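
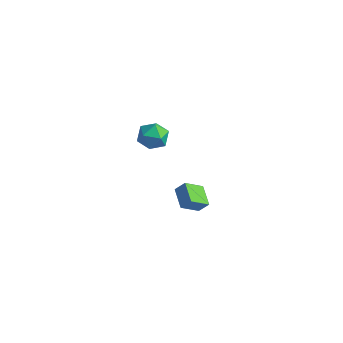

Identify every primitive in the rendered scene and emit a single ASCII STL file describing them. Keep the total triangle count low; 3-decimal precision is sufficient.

solid 
facet normal -0.724 0.640 0.256
outer loop
vertex -2.812 2.972 -2.569
vertex -2.247 3.963 -3.448
vertex -3.305 2.675 -3.221
endloop
endfacet
facet normal -0.393 -0.688 0.610
outer loop
vertex -2.313 1.797 -3.572
vertex -2.812 2.972 -2.569
vertex -3.305 2.675 -3.221
endloop
endfacet
facet normal -0.724 0.640 0.256
outer loop
vertex -3.305 2.675 -3.221
vertex -2.247 3.963 -3.448
vertex -2.74 3.666 -4.1
endloop
endfacet
facet normal -0.567 -0.341 -0.749
outer loop
vertex -2.74 3.666 -4.1
vertex -2.313 1.797 -3.572
vertex -3.305 2.675 -3.221
endloop
endfacet
facet normal 0.567 0.341 0.749
outer loop
vertex -2.812 2.972 -2.569
vertex -1.255 3.085 -3.799
vertex -2.247 3.963 -3.448
endloop
endfacet
facet normal -0.393 -0.688 0.610
outer loop
vertex -1.82 2.094 -2.92
vertex -2.812 2.972 -2.569
vertex -2.313 1.797 -3.572
endloop
endfacet
facet normal 0.567 0.341 0.749
outer loop
vertex -1.82 2.094 -2.92
vertex -1.255 3.085 -3.799
vertex -2.812 2.972 -2.569
endloop
endfacet
facet normal 0.393 0.688 -0.610
outer loop
vertex -2.247 3.963 -3.448
vertex -1.255 3.085 -3.799
vertex -2.74 3.666 -4.1
endloop
endfacet
facet normal -0.567 -0.341 -0.749
outer loop
vertex -1.748 2.788 -4.451
vertex -2.313 1.797 -3.572
vertex -2.74 3.666 -4.1
endloop
endfacet
facet normal 0.393 0.688 -0.610
outer loop
vertex -2.74 3.666 -4.1
vertex -1.255 3.085 -3.799
vertex -1.748 2.788 -4.451
endloop
endfacet
facet normal 0.724 -0.640 -0.256
outer loop
vertex -1.748 2.788 -4.451
vertex -1.82 2.094 -2.92
vertex -2.313 1.797 -3.572
endloop
endfacet
facet normal 0.724 -0.640 -0.256
outer loop
vertex -1.255 3.085 -3.799
vertex -1.82 2.094 -2.92
vertex -1.748 2.788 -4.451
endloop
endfacet
facet normal 0.145 0.737 0.660
outer loop
vertex -3.519 1.225 4.139
vertex -3.156 0.596 4.762
vertex -2.58 1.039 4.14
endloop
endfacet
facet normal 0.194 0.981 -0.010
outer loop
vertex -3.519 1.225 4.139
vertex -2.58 1.039 4.14
vertex -3.05 1.124 3.311
endloop
endfacet
facet normal -0.422 0.840 -0.342
outer loop
vertex -3.519 1.225 4.139
vertex -3.05 1.124 3.311
vertex -3.917 0.733 3.421
endloop
endfacet
facet normal -0.852 0.509 0.123
outer loop
vertex -3.519 1.225 4.139
vertex -3.917 0.733 3.421
vertex -3.982 0.407 4.318
endloop
endfacet
facet normal -0.501 0.446 0.742
outer loop
vertex -3.519 1.225 4.139
vertex -3.982 0.407 4.318
vertex -3.156 0.596 4.762
endloop
endfacet
facet normal 0.711 0.616 -0.340
outer loop
vertex -3.05 1.124 3.311
vertex -2.58 1.039 4.14
vertex -2.398 0.433 3.422
endloop
endfacet
facet normal 0.632 0.222 0.743
outer loop
vertex -2.58 1.039 4.14
vertex -3.156 0.596 4.762
vertex -2.463 0.107 4.319
endloop
endfacet
facet normal -0.414 -0.250 0.876
outer loop
vertex -3.156 0.596 4.762
vertex -3.982 0.407 4.318
vertex -3.33 -0.284 4.429
endloop
endfacet
facet normal -0.981 -0.147 -0.125
outer loop
vertex -3.982 0.407 4.318
vertex -3.917 0.733 3.421
vertex -3.8 -0.199 3.6
endloop
endfacet
facet normal -0.286 0.388 -0.876
outer loop
vertex -3.917 0.733 3.421
vertex -3.05 1.124 3.311
vertex -3.224 0.244 2.978
endloop
endfacet
facet normal 0.852 -0.509 -0.123
outer loop
vertex -2.861 -0.385 3.601
vertex -2.398 0.433 3.422
vertex -2.463 0.107 4.319
endloop
endfacet
facet normal 0.422 -0.840 0.342
outer loop
vertex -2.861 -0.385 3.601
vertex -2.463 0.107 4.319
vertex -3.33 -0.284 4.429
endloop
endfacet
facet normal -0.194 -0.981 0.010
outer loop
vertex -2.861 -0.385 3.601
vertex -3.33 -0.284 4.429
vertex -3.8 -0.199 3.6
endloop
endfacet
facet normal -0.145 -0.737 -0.660
outer loop
vertex -2.861 -0.385 3.601
vertex -3.8 -0.199 3.6
vertex -3.224 0.244 2.978
endloop
endfacet
facet normal 0.501 -0.446 -0.742
outer loop
vertex -2.861 -0.385 3.601
vertex -3.224 0.244 2.978
vertex -2.398 0.433 3.422
endloop
endfacet
facet normal 0.981 0.147 0.125
outer loop
vertex -2.463 0.107 4.319
vertex -2.398 0.433 3.422
vertex -2.58 1.039 4.14
endloop
endfacet
facet normal 0.286 -0.388 0.876
outer loop
vertex -3.33 -0.284 4.429
vertex -2.463 0.107 4.319
vertex -3.156 0.596 4.762
endloop
endfacet
facet normal -0.711 -0.616 0.340
outer loop
vertex -3.8 -0.199 3.6
vertex -3.33 -0.284 4.429
vertex -3.982 0.407 4.318
endloop
endfacet
facet normal -0.632 -0.222 -0.743
outer loop
vertex -3.224 0.244 2.978
vertex -3.8 -0.199 3.6
vertex -3.917 0.733 3.421
endloop
endfacet
facet normal 0.414 0.250 -0.876
outer loop
vertex -2.398 0.433 3.422
vertex -3.224 0.244 2.978
vertex -3.05 1.124 3.311
endloop
endfacet

endsolid


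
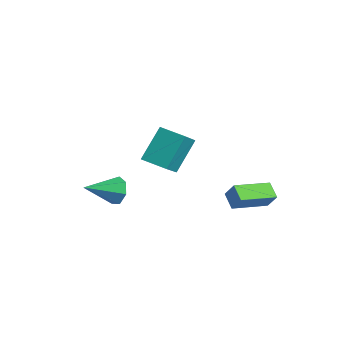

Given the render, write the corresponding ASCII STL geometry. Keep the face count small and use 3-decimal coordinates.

solid 
facet normal -0.535 -0.157 -0.830
outer loop
vertex 2.396 2.563 0.098
vertex 2.468 4.557 -0.325
vertex 3.232 2.424 -0.414
endloop
endfacet
facet normal -0.035 -0.978 0.208
outer loop
vertex 3.772 2.583 0.425
vertex 2.396 2.563 0.098
vertex 3.232 2.424 -0.414
endloop
endfacet
facet normal -0.535 -0.157 -0.830
outer loop
vertex 3.232 2.424 -0.414
vertex 2.468 4.557 -0.325
vertex 3.304 4.419 -0.837
endloop
endfacet
facet normal 0.844 -0.140 -0.517
outer loop
vertex 3.304 4.419 -0.837
vertex 3.772 2.583 0.425
vertex 3.232 2.424 -0.414
endloop
endfacet
facet normal -0.844 0.140 0.517
outer loop
vertex 2.396 2.563 0.098
vertex 3.008 4.716 0.514
vertex 2.468 4.557 -0.325
endloop
endfacet
facet normal -0.035 -0.978 0.207
outer loop
vertex 2.936 2.721 0.937
vertex 2.396 2.563 0.098
vertex 3.772 2.583 0.425
endloop
endfacet
facet normal -0.844 0.140 0.517
outer loop
vertex 2.936 2.721 0.937
vertex 3.008 4.716 0.514
vertex 2.396 2.563 0.098
endloop
endfacet
facet normal 0.034 0.978 -0.207
outer loop
vertex 2.468 4.557 -0.325
vertex 3.008 4.716 0.514
vertex 3.304 4.419 -0.837
endloop
endfacet
facet normal 0.844 -0.140 -0.517
outer loop
vertex 3.844 4.577 0.002
vertex 3.772 2.583 0.425
vertex 3.304 4.419 -0.837
endloop
endfacet
facet normal 0.036 0.978 -0.207
outer loop
vertex 3.304 4.419 -0.837
vertex 3.008 4.716 0.514
vertex 3.844 4.577 0.002
endloop
endfacet
facet normal 0.535 0.157 0.830
outer loop
vertex 3.844 4.577 0.002
vertex 2.936 2.721 0.937
vertex 3.772 2.583 0.425
endloop
endfacet
facet normal 0.535 0.157 0.830
outer loop
vertex 3.008 4.716 0.514
vertex 2.936 2.721 0.937
vertex 3.844 4.577 0.002
endloop
endfacet
facet normal -0.845 -0.500 0.192
outer loop
vertex 1.252 -1.351 3.156
vertex 0.874 -0.097 4.758
vertex 0.412 -0.317 2.148
endloop
endfacet
facet normal 0.183 -0.606 -0.774
outer loop
vertex 1.586 0.377 1.882
vertex 1.252 -1.351 3.156
vertex 0.412 -0.317 2.148
endloop
endfacet
facet normal -0.845 -0.500 0.192
outer loop
vertex 0.412 -0.317 2.148
vertex 0.874 -0.097 4.758
vertex 0.034 0.937 3.751
endloop
endfacet
facet normal -0.503 0.619 -0.603
outer loop
vertex 0.034 0.937 3.751
vertex 1.586 0.377 1.882
vertex 0.412 -0.317 2.148
endloop
endfacet
facet normal 0.503 -0.619 0.603
outer loop
vertex 1.252 -1.351 3.156
vertex 2.048 0.597 4.492
vertex 0.874 -0.097 4.758
endloop
endfacet
facet normal 0.182 -0.606 -0.774
outer loop
vertex 2.426 -0.657 2.889
vertex 1.252 -1.351 3.156
vertex 1.586 0.377 1.882
endloop
endfacet
facet normal 0.503 -0.619 0.603
outer loop
vertex 2.426 -0.657 2.889
vertex 2.048 0.597 4.492
vertex 1.252 -1.351 3.156
endloop
endfacet
facet normal -0.183 0.606 0.774
outer loop
vertex 0.874 -0.097 4.758
vertex 2.048 0.597 4.492
vertex 0.034 0.937 3.751
endloop
endfacet
facet normal -0.503 0.619 -0.603
outer loop
vertex 1.208 1.631 3.484
vertex 1.586 0.377 1.882
vertex 0.034 0.937 3.751
endloop
endfacet
facet normal -0.182 0.606 0.774
outer loop
vertex 0.034 0.937 3.751
vertex 2.048 0.597 4.492
vertex 1.208 1.631 3.484
endloop
endfacet
facet normal 0.845 0.500 -0.192
outer loop
vertex 1.208 1.631 3.484
vertex 2.426 -0.657 2.889
vertex 1.586 0.377 1.882
endloop
endfacet
facet normal 0.845 0.500 -0.192
outer loop
vertex 2.048 0.597 4.492
vertex 2.426 -0.657 2.889
vertex 1.208 1.631 3.484
endloop
endfacet
facet normal 0.092 0.922 -0.377
outer loop
vertex -2.993 0.206 -1.241
vertex -3.37 -0.067 -2.0
vertex -3.762 0.269 -1.274
endloop
endfacet
facet normal -0.043 0.002 0.999
outer loop
vertex -2.993 0.206 -1.241
vertex -3.762 0.269 -1.274
vertex -3.55 -1.873 -1.26
endloop
endfacet
facet normal 0.092 0.922 -0.377
outer loop
vertex -3.762 0.269 -1.274
vertex -3.37 -0.067 -2.0
vertex -4.236 0.079 -1.854
endloop
endfacet
facet normal -0.761 -0.071 0.645
outer loop
vertex -3.762 0.269 -1.274
vertex -4.236 0.079 -1.854
vertex -3.55 -1.873 -1.26
endloop
endfacet
facet normal 0.092 0.921 -0.378
outer loop
vertex -4.236 0.079 -1.854
vertex -3.37 -0.067 -2.0
vertex -4.058 -0.221 -2.543
endloop
endfacet
facet normal -0.931 -0.354 -0.087
outer loop
vertex -4.236 0.079 -1.854
vertex -4.058 -0.221 -2.543
vertex -3.55 -1.873 -1.26
endloop
endfacet
facet normal 0.092 0.921 -0.378
outer loop
vertex -4.058 -0.221 -2.543
vertex -3.37 -0.067 -2.0
vertex -3.363 -0.405 -2.823
endloop
endfacet
facet normal -0.428 -0.633 -0.646
outer loop
vertex -4.058 -0.221 -2.543
vertex -3.363 -0.405 -2.823
vertex -3.55 -1.873 -1.26
endloop
endfacet
facet normal 0.091 0.921 -0.378
outer loop
vertex -3.363 -0.405 -2.823
vertex -3.37 -0.067 -2.0
vertex -2.673 -0.334 -2.483
endloop
endfacet
facet normal 0.373 -0.698 -0.611
outer loop
vertex -3.363 -0.405 -2.823
vertex -2.673 -0.334 -2.483
vertex -3.55 -1.873 -1.26
endloop
endfacet
facet normal 0.091 0.922 -0.377
outer loop
vertex -2.673 -0.334 -2.483
vertex -3.37 -0.067 -2.0
vertex -2.508 -0.062 -1.779
endloop
endfacet
facet normal 0.866 -0.501 -0.009
outer loop
vertex -2.673 -0.334 -2.483
vertex -2.508 -0.062 -1.779
vertex -3.55 -1.873 -1.26
endloop
endfacet
facet normal 0.091 0.922 -0.377
outer loop
vertex -2.508 -0.062 -1.779
vertex -3.37 -0.067 -2.0
vertex -2.993 0.206 -1.241
endloop
endfacet
facet normal 0.681 -0.189 0.708
outer loop
vertex -2.508 -0.062 -1.779
vertex -2.993 0.206 -1.241
vertex -3.55 -1.873 -1.26
endloop
endfacet

endsolid


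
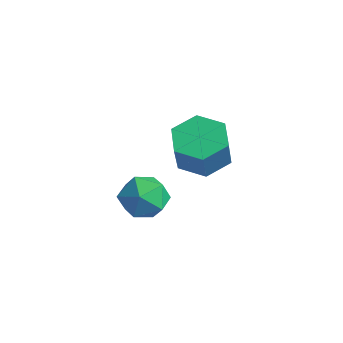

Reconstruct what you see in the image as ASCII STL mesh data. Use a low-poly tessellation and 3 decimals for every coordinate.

solid 
facet normal -0.801 0.594 -0.075
outer loop
vertex 1.053 0.378 2.597
vertex 0.612 -0.139 3.209
vertex 1.114 0.573 3.488
endloop
endfacet
facet normal -0.200 0.960 -0.196
outer loop
vertex 1.053 0.378 2.597
vertex 1.114 0.573 3.488
vertex 1.858 0.62 2.958
endloop
endfacet
facet normal 0.138 0.653 -0.745
outer loop
vertex 1.053 0.378 2.597
vertex 1.858 0.62 2.958
vertex 1.816 -0.063 2.351
endloop
endfacet
facet normal -0.254 0.098 -0.962
outer loop
vertex 1.053 0.378 2.597
vertex 1.816 -0.063 2.351
vertex 1.046 -0.532 2.506
endloop
endfacet
facet normal -0.834 0.061 -0.549
outer loop
vertex 1.053 0.378 2.597
vertex 1.046 -0.532 2.506
vertex 0.612 -0.139 3.209
endloop
endfacet
facet normal 0.215 0.899 0.381
outer loop
vertex 1.858 0.62 2.958
vertex 1.114 0.573 3.488
vertex 1.914 0.252 3.794
endloop
endfacet
facet normal -0.757 0.308 0.577
outer loop
vertex 1.114 0.573 3.488
vertex 0.612 -0.139 3.209
vertex 1.144 -0.217 3.949
endloop
endfacet
facet normal -0.810 -0.555 -0.190
outer loop
vertex 0.612 -0.139 3.209
vertex 1.046 -0.532 2.506
vertex 1.102 -0.9 3.342
endloop
endfacet
facet normal 0.129 -0.496 -0.859
outer loop
vertex 1.046 -0.532 2.506
vertex 1.816 -0.063 2.351
vertex 1.846 -0.853 2.812
endloop
endfacet
facet normal 0.763 0.403 -0.506
outer loop
vertex 1.816 -0.063 2.351
vertex 1.858 0.62 2.958
vertex 2.348 -0.141 3.091
endloop
endfacet
facet normal 0.254 -0.098 0.962
outer loop
vertex 1.907 -0.658 3.703
vertex 1.914 0.252 3.794
vertex 1.144 -0.217 3.949
endloop
endfacet
facet normal -0.138 -0.653 0.745
outer loop
vertex 1.907 -0.658 3.703
vertex 1.144 -0.217 3.949
vertex 1.102 -0.9 3.342
endloop
endfacet
facet normal 0.200 -0.960 0.196
outer loop
vertex 1.907 -0.658 3.703
vertex 1.102 -0.9 3.342
vertex 1.846 -0.853 2.812
endloop
endfacet
facet normal 0.801 -0.594 0.075
outer loop
vertex 1.907 -0.658 3.703
vertex 1.846 -0.853 2.812
vertex 2.348 -0.141 3.091
endloop
endfacet
facet normal 0.834 -0.061 0.549
outer loop
vertex 1.907 -0.658 3.703
vertex 2.348 -0.141 3.091
vertex 1.914 0.252 3.794
endloop
endfacet
facet normal -0.129 0.496 0.859
outer loop
vertex 1.144 -0.217 3.949
vertex 1.914 0.252 3.794
vertex 1.114 0.573 3.488
endloop
endfacet
facet normal -0.763 -0.403 0.506
outer loop
vertex 1.102 -0.9 3.342
vertex 1.144 -0.217 3.949
vertex 0.612 -0.139 3.209
endloop
endfacet
facet normal -0.215 -0.899 -0.381
outer loop
vertex 1.846 -0.853 2.812
vertex 1.102 -0.9 3.342
vertex 1.046 -0.532 2.506
endloop
endfacet
facet normal 0.757 -0.308 -0.577
outer loop
vertex 2.348 -0.141 3.091
vertex 1.846 -0.853 2.812
vertex 1.816 -0.063 2.351
endloop
endfacet
facet normal 0.810 0.555 0.190
outer loop
vertex 1.914 0.252 3.794
vertex 2.348 -0.141 3.091
vertex 1.858 0.62 2.958
endloop
endfacet
facet normal -0.233 0.321 -0.918
outer loop
vertex 1.12 3.836 2.488
vertex 0.212 3.428 2.576
vertex 0.366 4.373 2.867
endloop
endfacet
facet normal 0.614 0.780 0.117
outer loop
vertex 1.12 3.836 2.488
vertex 0.366 4.373 2.867
vertex 1.437 3.4 3.736
endloop
endfacet
facet normal 0.614 0.781 0.117
outer loop
vertex 1.437 3.4 3.736
vertex 0.366 4.373 2.867
vertex 0.683 3.936 4.115
endloop
endfacet
facet normal 0.233 -0.321 0.918
outer loop
vertex 1.437 3.4 3.736
vertex 0.683 3.936 4.115
vertex 0.528 2.992 3.824
endloop
endfacet
facet normal -0.233 0.321 -0.918
outer loop
vertex 0.366 4.373 2.867
vertex 0.212 3.428 2.576
vertex -0.543 3.965 2.955
endloop
endfacet
facet normal -0.346 0.855 0.387
outer loop
vertex 0.366 4.373 2.867
vertex -0.543 3.965 2.955
vertex 0.683 3.936 4.115
endloop
endfacet
facet normal -0.346 0.855 0.387
outer loop
vertex 0.683 3.936 4.115
vertex -0.543 3.965 2.955
vertex -0.226 3.528 4.203
endloop
endfacet
facet normal 0.233 -0.321 0.918
outer loop
vertex 0.683 3.936 4.115
vertex -0.226 3.528 4.203
vertex 0.528 2.992 3.824
endloop
endfacet
facet normal -0.233 0.321 -0.918
outer loop
vertex -0.543 3.965 2.955
vertex 0.212 3.428 2.576
vertex -0.697 3.02 2.664
endloop
endfacet
facet normal -0.960 0.073 0.270
outer loop
vertex -0.543 3.965 2.955
vertex -0.697 3.02 2.664
vertex -0.226 3.528 4.203
endloop
endfacet
facet normal -0.960 0.074 0.270
outer loop
vertex -0.226 3.528 4.203
vertex -0.697 3.02 2.664
vertex -0.38 2.584 3.912
endloop
endfacet
facet normal 0.233 -0.321 0.918
outer loop
vertex -0.226 3.528 4.203
vertex -0.38 2.584 3.912
vertex 0.528 2.992 3.824
endloop
endfacet
facet normal -0.233 0.321 -0.918
outer loop
vertex -0.697 3.02 2.664
vertex 0.212 3.428 2.576
vertex 0.057 2.484 2.285
endloop
endfacet
facet normal -0.614 -0.781 -0.117
outer loop
vertex -0.697 3.02 2.664
vertex 0.057 2.484 2.285
vertex -0.38 2.584 3.912
endloop
endfacet
facet normal -0.615 -0.780 -0.117
outer loop
vertex -0.38 2.584 3.912
vertex 0.057 2.484 2.285
vertex 0.374 2.047 3.533
endloop
endfacet
facet normal 0.233 -0.321 0.918
outer loop
vertex -0.38 2.584 3.912
vertex 0.374 2.047 3.533
vertex 0.528 2.992 3.824
endloop
endfacet
facet normal -0.233 0.321 -0.918
outer loop
vertex 0.057 2.484 2.285
vertex 0.212 3.428 2.576
vertex 0.966 2.892 2.197
endloop
endfacet
facet normal 0.346 -0.855 -0.387
outer loop
vertex 0.057 2.484 2.285
vertex 0.966 2.892 2.197
vertex 0.374 2.047 3.533
endloop
endfacet
facet normal 0.346 -0.855 -0.387
outer loop
vertex 0.374 2.047 3.533
vertex 0.966 2.892 2.197
vertex 1.283 2.455 3.445
endloop
endfacet
facet normal 0.233 -0.321 0.918
outer loop
vertex 0.374 2.047 3.533
vertex 1.283 2.455 3.445
vertex 0.528 2.992 3.824
endloop
endfacet
facet normal -0.233 0.321 -0.918
outer loop
vertex 0.966 2.892 2.197
vertex 0.212 3.428 2.576
vertex 1.12 3.836 2.488
endloop
endfacet
facet normal 0.960 -0.074 -0.270
outer loop
vertex 0.966 2.892 2.197
vertex 1.12 3.836 2.488
vertex 1.283 2.455 3.445
endloop
endfacet
facet normal 0.960 -0.073 -0.270
outer loop
vertex 1.283 2.455 3.445
vertex 1.12 3.836 2.488
vertex 1.437 3.4 3.736
endloop
endfacet
facet normal 0.233 -0.321 0.918
outer loop
vertex 1.283 2.455 3.445
vertex 1.437 3.4 3.736
vertex 0.528 2.992 3.824
endloop
endfacet

endsolid


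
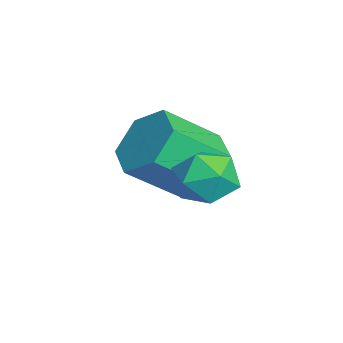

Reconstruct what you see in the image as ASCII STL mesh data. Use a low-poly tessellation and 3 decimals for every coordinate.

solid 
facet normal -0.701 0.584 0.410
outer loop
vertex -0.561 0.723 3.189
vertex -0.727 0.075 3.827
vertex -0.091 0.727 3.986
endloop
endfacet
facet normal -0.188 0.976 0.106
outer loop
vertex -0.561 0.723 3.189
vertex -0.091 0.727 3.986
vertex 0.348 0.898 3.189
endloop
endfacet
facet normal -0.154 0.798 -0.583
outer loop
vertex -0.561 0.723 3.189
vertex 0.348 0.898 3.189
vertex -0.018 0.352 2.538
endloop
endfacet
facet normal -0.645 0.295 -0.706
outer loop
vertex -0.561 0.723 3.189
vertex -0.018 0.352 2.538
vertex -0.683 -0.157 2.933
endloop
endfacet
facet normal -0.983 0.163 -0.091
outer loop
vertex -0.561 0.723 3.189
vertex -0.683 -0.157 2.933
vertex -0.727 0.075 3.827
endloop
endfacet
facet normal 0.434 0.802 0.411
outer loop
vertex 0.348 0.898 3.189
vertex -0.091 0.727 3.986
vertex 0.743 0.357 3.827
endloop
endfacet
facet normal -0.396 0.166 0.903
outer loop
vertex -0.091 0.727 3.986
vertex -0.727 0.075 3.827
vertex 0.078 -0.152 4.222
endloop
endfacet
facet normal -0.853 -0.515 0.092
outer loop
vertex -0.727 0.075 3.827
vertex -0.683 -0.157 2.933
vertex -0.288 -0.698 3.571
endloop
endfacet
facet normal -0.306 -0.301 -0.903
outer loop
vertex -0.683 -0.157 2.933
vertex -0.018 0.352 2.538
vertex 0.151 -0.527 2.774
endloop
endfacet
facet normal 0.490 0.512 -0.705
outer loop
vertex -0.018 0.352 2.538
vertex 0.348 0.898 3.189
vertex 0.787 0.125 2.933
endloop
endfacet
facet normal 0.645 -0.295 0.706
outer loop
vertex 0.621 -0.523 3.571
vertex 0.743 0.357 3.827
vertex 0.078 -0.152 4.222
endloop
endfacet
facet normal 0.154 -0.798 0.583
outer loop
vertex 0.621 -0.523 3.571
vertex 0.078 -0.152 4.222
vertex -0.288 -0.698 3.571
endloop
endfacet
facet normal 0.188 -0.976 -0.106
outer loop
vertex 0.621 -0.523 3.571
vertex -0.288 -0.698 3.571
vertex 0.151 -0.527 2.774
endloop
endfacet
facet normal 0.701 -0.584 -0.410
outer loop
vertex 0.621 -0.523 3.571
vertex 0.151 -0.527 2.774
vertex 0.787 0.125 2.933
endloop
endfacet
facet normal 0.983 -0.163 0.091
outer loop
vertex 0.621 -0.523 3.571
vertex 0.787 0.125 2.933
vertex 0.743 0.357 3.827
endloop
endfacet
facet normal 0.306 0.301 0.903
outer loop
vertex 0.078 -0.152 4.222
vertex 0.743 0.357 3.827
vertex -0.091 0.727 3.986
endloop
endfacet
facet normal -0.490 -0.512 0.705
outer loop
vertex -0.288 -0.698 3.571
vertex 0.078 -0.152 4.222
vertex -0.727 0.075 3.827
endloop
endfacet
facet normal -0.434 -0.802 -0.411
outer loop
vertex 0.151 -0.527 2.774
vertex -0.288 -0.698 3.571
vertex -0.683 -0.157 2.933
endloop
endfacet
facet normal 0.396 -0.166 -0.903
outer loop
vertex 0.787 0.125 2.933
vertex 0.151 -0.527 2.774
vertex -0.018 0.352 2.538
endloop
endfacet
facet normal 0.853 0.515 -0.092
outer loop
vertex 0.743 0.357 3.827
vertex 0.787 0.125 2.933
vertex 0.348 0.898 3.189
endloop
endfacet
facet normal -0.184 0.755 -0.630
outer loop
vertex -1.711 0.94 3.053
vertex -2.27 0.256 2.397
vertex -2.792 0.798 3.199
endloop
endfacet
facet normal 0.019 0.642 0.766
outer loop
vertex -1.711 0.94 3.053
vertex -2.792 0.798 3.199
vertex -1.351 -0.533 4.279
endloop
endfacet
facet normal 0.020 0.643 0.766
outer loop
vertex -1.351 -0.533 4.279
vertex -2.792 0.798 3.199
vertex -2.432 -0.675 4.426
endloop
endfacet
facet normal 0.185 -0.755 0.629
outer loop
vertex -1.351 -0.533 4.279
vertex -2.432 -0.675 4.426
vertex -1.91 -1.216 3.623
endloop
endfacet
facet normal -0.184 0.755 -0.630
outer loop
vertex -2.792 0.798 3.199
vertex -2.27 0.256 2.397
vertex -3.351 0.114 2.543
endloop
endfacet
facet normal -0.841 0.210 0.498
outer loop
vertex -2.792 0.798 3.199
vertex -3.351 0.114 2.543
vertex -2.432 -0.675 4.426
endloop
endfacet
facet normal -0.841 0.210 0.498
outer loop
vertex -2.432 -0.675 4.426
vertex -3.351 0.114 2.543
vertex -2.991 -1.358 3.77
endloop
endfacet
facet normal 0.185 -0.755 0.629
outer loop
vertex -2.432 -0.675 4.426
vertex -2.991 -1.358 3.77
vertex -1.91 -1.216 3.623
endloop
endfacet
facet normal -0.184 0.755 -0.629
outer loop
vertex -3.351 0.114 2.543
vertex -2.27 0.256 2.397
vertex -2.829 -0.427 1.741
endloop
endfacet
facet normal -0.860 -0.434 -0.268
outer loop
vertex -3.351 0.114 2.543
vertex -2.829 -0.427 1.741
vertex -2.991 -1.358 3.77
endloop
endfacet
facet normal -0.861 -0.433 -0.267
outer loop
vertex -2.991 -1.358 3.77
vertex -2.829 -0.427 1.741
vertex -2.469 -1.9 2.967
endloop
endfacet
facet normal 0.185 -0.755 0.630
outer loop
vertex -2.991 -1.358 3.77
vertex -2.469 -1.9 2.967
vertex -1.91 -1.216 3.623
endloop
endfacet
facet normal -0.185 0.755 -0.629
outer loop
vertex -2.829 -0.427 1.741
vertex -2.27 0.256 2.397
vertex -1.748 -0.285 1.594
endloop
endfacet
facet normal -0.020 -0.642 -0.766
outer loop
vertex -2.829 -0.427 1.741
vertex -1.748 -0.285 1.594
vertex -2.469 -1.9 2.967
endloop
endfacet
facet normal -0.019 -0.643 -0.766
outer loop
vertex -2.469 -1.9 2.967
vertex -1.748 -0.285 1.594
vertex -1.388 -1.758 2.821
endloop
endfacet
facet normal 0.184 -0.755 0.630
outer loop
vertex -2.469 -1.9 2.967
vertex -1.388 -1.758 2.821
vertex -1.91 -1.216 3.623
endloop
endfacet
facet normal -0.185 0.755 -0.629
outer loop
vertex -1.748 -0.285 1.594
vertex -2.27 0.256 2.397
vertex -1.189 0.398 2.25
endloop
endfacet
facet normal 0.841 -0.210 -0.498
outer loop
vertex -1.748 -0.285 1.594
vertex -1.189 0.398 2.25
vertex -1.388 -1.758 2.821
endloop
endfacet
facet normal 0.841 -0.210 -0.498
outer loop
vertex -1.388 -1.758 2.821
vertex -1.189 0.398 2.25
vertex -0.829 -1.074 3.477
endloop
endfacet
facet normal 0.184 -0.755 0.630
outer loop
vertex -1.388 -1.758 2.821
vertex -0.829 -1.074 3.477
vertex -1.91 -1.216 3.623
endloop
endfacet
facet normal -0.185 0.755 -0.630
outer loop
vertex -1.189 0.398 2.25
vertex -2.27 0.256 2.397
vertex -1.711 0.94 3.053
endloop
endfacet
facet normal 0.861 0.433 0.267
outer loop
vertex -1.189 0.398 2.25
vertex -1.711 0.94 3.053
vertex -0.829 -1.074 3.477
endloop
endfacet
facet normal 0.861 0.433 0.268
outer loop
vertex -0.829 -1.074 3.477
vertex -1.711 0.94 3.053
vertex -1.351 -0.533 4.279
endloop
endfacet
facet normal 0.184 -0.755 0.629
outer loop
vertex -0.829 -1.074 3.477
vertex -1.351 -0.533 4.279
vertex -1.91 -1.216 3.623
endloop
endfacet

endsolid


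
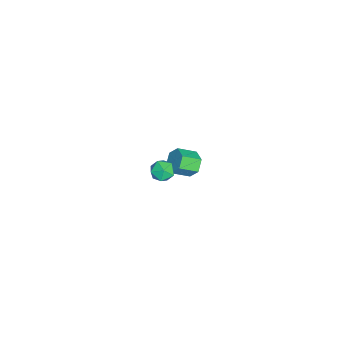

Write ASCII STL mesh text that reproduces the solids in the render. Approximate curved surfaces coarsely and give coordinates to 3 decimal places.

solid 
facet normal -0.698 -0.550 0.459
outer loop
vertex 2.495 -0.149 3.402
vertex 2.86 -0.734 3.256
vertex 2.98 -0.385 3.856
endloop
endfacet
facet normal -0.653 0.102 0.750
outer loop
vertex 2.495 -0.149 3.402
vertex 2.98 -0.385 3.856
vertex 2.931 0.305 3.72
endloop
endfacet
facet normal -0.778 0.581 0.238
outer loop
vertex 2.495 -0.149 3.402
vertex 2.931 0.305 3.72
vertex 2.78 0.382 3.037
endloop
endfacet
facet normal -0.900 0.228 -0.371
outer loop
vertex 2.495 -0.149 3.402
vertex 2.78 0.382 3.037
vertex 2.736 -0.26 2.749
endloop
endfacet
facet normal -0.850 -0.472 -0.233
outer loop
vertex 2.495 -0.149 3.402
vertex 2.736 -0.26 2.749
vertex 2.86 -0.734 3.256
endloop
endfacet
facet normal 0.015 0.194 0.981
outer loop
vertex 2.931 0.305 3.72
vertex 2.98 -0.385 3.856
vertex 3.564 -0.0 3.771
endloop
endfacet
facet normal -0.056 -0.858 0.510
outer loop
vertex 2.98 -0.385 3.856
vertex 2.86 -0.734 3.256
vertex 3.52 -0.642 3.483
endloop
endfacet
facet normal -0.304 -0.732 -0.610
outer loop
vertex 2.86 -0.734 3.256
vertex 2.736 -0.26 2.749
vertex 3.369 -0.565 2.8
endloop
endfacet
facet normal -0.385 0.400 -0.832
outer loop
vertex 2.736 -0.26 2.749
vertex 2.78 0.382 3.037
vertex 3.32 0.125 2.664
endloop
endfacet
facet normal -0.187 0.971 0.151
outer loop
vertex 2.78 0.382 3.037
vertex 2.931 0.305 3.72
vertex 3.44 0.474 3.264
endloop
endfacet
facet normal 0.900 -0.228 0.371
outer loop
vertex 3.805 -0.111 3.118
vertex 3.564 -0.0 3.771
vertex 3.52 -0.642 3.483
endloop
endfacet
facet normal 0.778 -0.581 -0.238
outer loop
vertex 3.805 -0.111 3.118
vertex 3.52 -0.642 3.483
vertex 3.369 -0.565 2.8
endloop
endfacet
facet normal 0.653 -0.102 -0.750
outer loop
vertex 3.805 -0.111 3.118
vertex 3.369 -0.565 2.8
vertex 3.32 0.125 2.664
endloop
endfacet
facet normal 0.698 0.550 -0.459
outer loop
vertex 3.805 -0.111 3.118
vertex 3.32 0.125 2.664
vertex 3.44 0.474 3.264
endloop
endfacet
facet normal 0.850 0.472 0.233
outer loop
vertex 3.805 -0.111 3.118
vertex 3.44 0.474 3.264
vertex 3.564 -0.0 3.771
endloop
endfacet
facet normal 0.385 -0.400 0.832
outer loop
vertex 3.52 -0.642 3.483
vertex 3.564 -0.0 3.771
vertex 2.98 -0.385 3.856
endloop
endfacet
facet normal 0.187 -0.971 -0.151
outer loop
vertex 3.369 -0.565 2.8
vertex 3.52 -0.642 3.483
vertex 2.86 -0.734 3.256
endloop
endfacet
facet normal -0.015 -0.194 -0.981
outer loop
vertex 3.32 0.125 2.664
vertex 3.369 -0.565 2.8
vertex 2.736 -0.26 2.749
endloop
endfacet
facet normal 0.056 0.858 -0.510
outer loop
vertex 3.44 0.474 3.264
vertex 3.32 0.125 2.664
vertex 2.78 0.382 3.037
endloop
endfacet
facet normal 0.304 0.732 0.610
outer loop
vertex 3.564 -0.0 3.771
vertex 3.44 0.474 3.264
vertex 2.931 0.305 3.72
endloop
endfacet
facet normal -0.328 0.795 -0.509
outer loop
vertex -3.411 0.943 -4.022
vertex -4.113 0.593 -4.116
vertex -3.981 1.051 -3.486
endloop
endfacet
facet normal 0.609 0.591 0.529
outer loop
vertex -3.411 0.943 -4.022
vertex -3.981 1.051 -3.486
vertex -3.005 -0.043 -3.389
endloop
endfacet
facet normal 0.609 0.590 0.530
outer loop
vertex -3.005 -0.043 -3.389
vertex -3.981 1.051 -3.486
vertex -3.576 0.065 -2.854
endloop
endfacet
facet normal 0.328 -0.795 0.510
outer loop
vertex -3.005 -0.043 -3.389
vertex -3.576 0.065 -2.854
vertex -3.707 -0.393 -3.484
endloop
endfacet
facet normal -0.326 0.796 -0.510
outer loop
vertex -3.981 1.051 -3.486
vertex -4.113 0.593 -4.116
vertex -4.684 0.702 -3.581
endloop
endfacet
facet normal -0.321 0.414 0.852
outer loop
vertex -3.981 1.051 -3.486
vertex -4.684 0.702 -3.581
vertex -3.576 0.065 -2.854
endloop
endfacet
facet normal -0.320 0.415 0.852
outer loop
vertex -3.576 0.065 -2.854
vertex -4.684 0.702 -3.581
vertex -4.278 -0.284 -2.948
endloop
endfacet
facet normal 0.327 -0.795 0.510
outer loop
vertex -3.576 0.065 -2.854
vertex -4.278 -0.284 -2.948
vertex -3.707 -0.393 -3.484
endloop
endfacet
facet normal -0.327 0.795 -0.511
outer loop
vertex -4.684 0.702 -3.581
vertex -4.113 0.593 -4.116
vertex -4.815 0.243 -4.211
endloop
endfacet
facet normal -0.930 -0.176 0.322
outer loop
vertex -4.684 0.702 -3.581
vertex -4.815 0.243 -4.211
vertex -4.278 -0.284 -2.948
endloop
endfacet
facet normal -0.930 -0.176 0.322
outer loop
vertex -4.278 -0.284 -2.948
vertex -4.815 0.243 -4.211
vertex -4.409 -0.743 -3.578
endloop
endfacet
facet normal 0.328 -0.795 0.511
outer loop
vertex -4.278 -0.284 -2.948
vertex -4.409 -0.743 -3.578
vertex -3.707 -0.393 -3.484
endloop
endfacet
facet normal -0.328 0.795 -0.510
outer loop
vertex -4.815 0.243 -4.211
vertex -4.113 0.593 -4.116
vertex -4.244 0.135 -4.746
endloop
endfacet
facet normal -0.608 -0.591 -0.530
outer loop
vertex -4.815 0.243 -4.211
vertex -4.244 0.135 -4.746
vertex -4.409 -0.743 -3.578
endloop
endfacet
facet normal -0.610 -0.590 -0.530
outer loop
vertex -4.409 -0.743 -3.578
vertex -4.244 0.135 -4.746
vertex -3.839 -0.851 -4.114
endloop
endfacet
facet normal 0.328 -0.795 0.509
outer loop
vertex -4.409 -0.743 -3.578
vertex -3.839 -0.851 -4.114
vertex -3.707 -0.393 -3.484
endloop
endfacet
facet normal -0.327 0.795 -0.510
outer loop
vertex -4.244 0.135 -4.746
vertex -4.113 0.593 -4.116
vertex -3.542 0.484 -4.652
endloop
endfacet
facet normal 0.320 -0.415 -0.852
outer loop
vertex -4.244 0.135 -4.746
vertex -3.542 0.484 -4.652
vertex -3.839 -0.851 -4.114
endloop
endfacet
facet normal 0.321 -0.415 -0.852
outer loop
vertex -3.839 -0.851 -4.114
vertex -3.542 0.484 -4.652
vertex -3.136 -0.502 -4.019
endloop
endfacet
facet normal 0.326 -0.796 0.510
outer loop
vertex -3.839 -0.851 -4.114
vertex -3.136 -0.502 -4.019
vertex -3.707 -0.393 -3.484
endloop
endfacet
facet normal -0.328 0.795 -0.511
outer loop
vertex -3.542 0.484 -4.652
vertex -4.113 0.593 -4.116
vertex -3.411 0.943 -4.022
endloop
endfacet
facet normal 0.930 0.176 -0.322
outer loop
vertex -3.542 0.484 -4.652
vertex -3.411 0.943 -4.022
vertex -3.136 -0.502 -4.019
endloop
endfacet
facet normal 0.930 0.176 -0.322
outer loop
vertex -3.136 -0.502 -4.019
vertex -3.411 0.943 -4.022
vertex -3.005 -0.043 -3.389
endloop
endfacet
facet normal 0.327 -0.795 0.511
outer loop
vertex -3.136 -0.502 -4.019
vertex -3.005 -0.043 -3.389
vertex -3.707 -0.393 -3.484
endloop
endfacet

endsolid


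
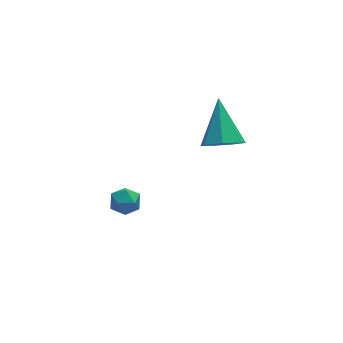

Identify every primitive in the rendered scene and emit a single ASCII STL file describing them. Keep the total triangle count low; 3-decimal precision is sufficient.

solid 
facet normal 0.548 0.480 0.685
outer loop
vertex -0.368 3.233 -2.76
vertex -0.465 2.701 -2.309
vertex 0.087 2.695 -2.747
endloop
endfacet
facet normal 0.763 0.646 0.024
outer loop
vertex -0.368 3.233 -2.76
vertex 0.087 2.695 -2.747
vertex -0.121 2.964 -3.363
endloop
endfacet
facet normal 0.207 0.922 -0.326
outer loop
vertex -0.368 3.233 -2.76
vertex -0.121 2.964 -3.363
vertex -0.802 3.137 -3.307
endloop
endfacet
facet normal -0.354 0.928 0.118
outer loop
vertex -0.368 3.233 -2.76
vertex -0.802 3.137 -3.307
vertex -1.014 2.973 -2.655
endloop
endfacet
facet normal -0.143 0.655 0.742
outer loop
vertex -0.368 3.233 -2.76
vertex -1.014 2.973 -2.655
vertex -0.465 2.701 -2.309
endloop
endfacet
facet normal 0.952 0.041 -0.303
outer loop
vertex -0.121 2.964 -3.363
vertex 0.087 2.695 -2.747
vertex -0.066 2.267 -3.285
endloop
endfacet
facet normal 0.604 -0.225 0.764
outer loop
vertex 0.087 2.695 -2.747
vertex -0.465 2.701 -2.309
vertex -0.278 2.103 -2.633
endloop
endfacet
facet normal -0.513 0.055 0.857
outer loop
vertex -0.465 2.701 -2.309
vertex -1.014 2.973 -2.655
vertex -0.959 2.276 -2.577
endloop
endfacet
facet normal -0.854 0.497 -0.153
outer loop
vertex -1.014 2.973 -2.655
vertex -0.802 3.137 -3.307
vertex -1.167 2.545 -3.193
endloop
endfacet
facet normal 0.052 0.488 -0.871
outer loop
vertex -0.802 3.137 -3.307
vertex -0.121 2.964 -3.363
vertex -0.615 2.539 -3.631
endloop
endfacet
facet normal 0.354 -0.928 -0.118
outer loop
vertex -0.712 2.007 -3.18
vertex -0.066 2.267 -3.285
vertex -0.278 2.103 -2.633
endloop
endfacet
facet normal -0.207 -0.922 0.326
outer loop
vertex -0.712 2.007 -3.18
vertex -0.278 2.103 -2.633
vertex -0.959 2.276 -2.577
endloop
endfacet
facet normal -0.763 -0.646 -0.024
outer loop
vertex -0.712 2.007 -3.18
vertex -0.959 2.276 -2.577
vertex -1.167 2.545 -3.193
endloop
endfacet
facet normal -0.548 -0.480 -0.685
outer loop
vertex -0.712 2.007 -3.18
vertex -1.167 2.545 -3.193
vertex -0.615 2.539 -3.631
endloop
endfacet
facet normal 0.143 -0.655 -0.742
outer loop
vertex -0.712 2.007 -3.18
vertex -0.615 2.539 -3.631
vertex -0.066 2.267 -3.285
endloop
endfacet
facet normal 0.854 -0.497 0.153
outer loop
vertex -0.278 2.103 -2.633
vertex -0.066 2.267 -3.285
vertex 0.087 2.695 -2.747
endloop
endfacet
facet normal -0.052 -0.488 0.871
outer loop
vertex -0.959 2.276 -2.577
vertex -0.278 2.103 -2.633
vertex -0.465 2.701 -2.309
endloop
endfacet
facet normal -0.952 -0.041 0.303
outer loop
vertex -1.167 2.545 -3.193
vertex -0.959 2.276 -2.577
vertex -1.014 2.973 -2.655
endloop
endfacet
facet normal -0.604 0.225 -0.764
outer loop
vertex -0.615 2.539 -3.631
vertex -1.167 2.545 -3.193
vertex -0.802 3.137 -3.307
endloop
endfacet
facet normal 0.513 -0.055 -0.857
outer loop
vertex -0.066 2.267 -3.285
vertex -0.615 2.539 -3.631
vertex -0.121 2.964 -3.363
endloop
endfacet
facet normal -0.146 -0.743 -0.654
outer loop
vertex 3.808 0.802 1.458
vertex 2.928 0.914 1.527
vertex 3.493 1.302 0.96
endloop
endfacet
facet normal 0.894 0.427 -0.137
outer loop
vertex 3.808 0.802 1.458
vertex 3.493 1.302 0.96
vertex 3.232 2.466 2.893
endloop
endfacet
facet normal -0.145 -0.743 -0.653
outer loop
vertex 3.493 1.302 0.96
vertex 2.928 0.914 1.527
vertex 2.753 1.509 0.889
endloop
endfacet
facet normal 0.279 0.839 -0.467
outer loop
vertex 3.493 1.302 0.96
vertex 2.753 1.509 0.889
vertex 3.232 2.466 2.893
endloop
endfacet
facet normal -0.146 -0.743 -0.653
outer loop
vertex 2.753 1.509 0.889
vertex 2.928 0.914 1.527
vertex 2.144 1.268 1.299
endloop
endfacet
facet normal -0.506 0.819 -0.270
outer loop
vertex 2.753 1.509 0.889
vertex 2.144 1.268 1.299
vertex 3.232 2.466 2.893
endloop
endfacet
facet normal -0.145 -0.743 -0.654
outer loop
vertex 2.144 1.268 1.299
vertex 2.928 0.914 1.527
vertex 2.126 0.76 1.88
endloop
endfacet
facet normal -0.871 0.382 0.307
outer loop
vertex 2.144 1.268 1.299
vertex 2.126 0.76 1.88
vertex 3.232 2.466 2.893
endloop
endfacet
facet normal -0.145 -0.743 -0.653
outer loop
vertex 2.126 0.76 1.88
vertex 2.928 0.914 1.527
vertex 2.711 0.368 2.196
endloop
endfacet
facet normal -0.542 -0.141 0.829
outer loop
vertex 2.126 0.76 1.88
vertex 2.711 0.368 2.196
vertex 3.232 2.466 2.893
endloop
endfacet
facet normal -0.145 -0.743 -0.653
outer loop
vertex 2.711 0.368 2.196
vertex 2.928 0.914 1.527
vertex 3.46 0.387 2.008
endloop
endfacet
facet normal 0.236 -0.359 0.903
outer loop
vertex 2.711 0.368 2.196
vertex 3.46 0.387 2.008
vertex 3.232 2.466 2.893
endloop
endfacet
facet normal -0.146 -0.743 -0.653
outer loop
vertex 3.46 0.387 2.008
vertex 2.928 0.914 1.527
vertex 3.808 0.802 1.458
endloop
endfacet
facet normal 0.874 -0.106 0.474
outer loop
vertex 3.46 0.387 2.008
vertex 3.808 0.802 1.458
vertex 3.232 2.466 2.893
endloop
endfacet

endsolid


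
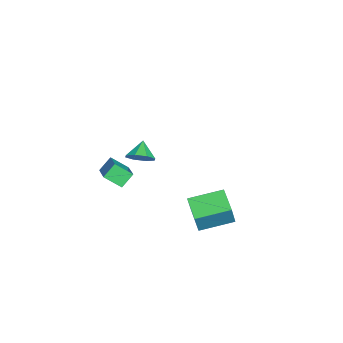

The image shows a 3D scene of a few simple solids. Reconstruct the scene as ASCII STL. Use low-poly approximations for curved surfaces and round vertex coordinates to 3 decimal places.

solid 
facet normal 0.766 -0.007 -0.643
outer loop
vertex -2.451 -1.822 -0.409
vertex -2.931 -2.294 -0.976
vertex -2.803 -1.435 -0.833
endloop
endfacet
facet normal -0.120 0.681 0.722
outer loop
vertex -2.451 -1.822 -0.409
vertex -2.803 -1.435 -0.833
vertex -3.849 -2.286 -0.204
endloop
endfacet
facet normal 0.765 -0.007 -0.644
outer loop
vertex -2.803 -1.435 -0.833
vertex -2.931 -2.294 -0.976
vertex -3.231 -1.551 -1.34
endloop
endfacet
facet normal -0.517 0.819 0.249
outer loop
vertex -2.803 -1.435 -0.833
vertex -3.231 -1.551 -1.34
vertex -3.849 -2.286 -0.204
endloop
endfacet
facet normal 0.766 -0.006 -0.643
outer loop
vertex -3.231 -1.551 -1.34
vertex -2.931 -2.294 -0.976
vertex -3.482 -2.102 -1.634
endloop
endfacet
facet normal -0.863 0.479 -0.160
outer loop
vertex -3.231 -1.551 -1.34
vertex -3.482 -2.102 -1.634
vertex -3.849 -2.286 -0.204
endloop
endfacet
facet normal 0.766 -0.005 -0.643
outer loop
vertex -3.482 -2.102 -1.634
vertex -2.931 -2.294 -0.976
vertex -3.41 -2.766 -1.543
endloop
endfacet
facet normal -0.955 -0.140 -0.263
outer loop
vertex -3.482 -2.102 -1.634
vertex -3.41 -2.766 -1.543
vertex -3.849 -2.286 -0.204
endloop
endfacet
facet normal 0.767 -0.006 -0.642
outer loop
vertex -3.41 -2.766 -1.543
vertex -2.931 -2.294 -0.976
vertex -3.058 -3.153 -1.119
endloop
endfacet
facet normal -0.739 -0.673 -0.001
outer loop
vertex -3.41 -2.766 -1.543
vertex -3.058 -3.153 -1.119
vertex -3.849 -2.286 -0.204
endloop
endfacet
facet normal 0.766 -0.006 -0.643
outer loop
vertex -3.058 -3.153 -1.119
vertex -2.931 -2.294 -0.976
vertex -2.631 -3.036 -0.612
endloop
endfacet
facet normal -0.341 -0.812 0.474
outer loop
vertex -3.058 -3.153 -1.119
vertex -2.631 -3.036 -0.612
vertex -3.849 -2.286 -0.204
endloop
endfacet
facet normal 0.766 -0.006 -0.643
outer loop
vertex -2.631 -3.036 -0.612
vertex -2.931 -2.294 -0.976
vertex -2.379 -2.485 -0.317
endloop
endfacet
facet normal 0.004 -0.473 0.881
outer loop
vertex -2.631 -3.036 -0.612
vertex -2.379 -2.485 -0.317
vertex -3.849 -2.286 -0.204
endloop
endfacet
facet normal 0.766 -0.006 -0.643
outer loop
vertex -2.379 -2.485 -0.317
vertex -2.931 -2.294 -0.976
vertex -2.451 -1.822 -0.409
endloop
endfacet
facet normal 0.096 0.147 0.985
outer loop
vertex -2.379 -2.485 -0.317
vertex -2.451 -1.822 -0.409
vertex -3.849 -2.286 -0.204
endloop
endfacet
facet normal -0.853 -0.282 -0.440
outer loop
vertex 3.275 -3.293 2.782
vertex 2.764 -2.801 3.458
vertex 3.305 -2.352 2.121
endloop
endfacet
facet normal 0.522 -0.501 -0.690
outer loop
vertex 4.976 -1.799 2.982
vertex 3.275 -3.293 2.782
vertex 3.305 -2.352 2.121
endloop
endfacet
facet normal -0.852 -0.283 -0.440
outer loop
vertex 3.305 -2.352 2.121
vertex 2.764 -2.801 3.458
vertex 2.793 -1.861 2.797
endloop
endfacet
facet normal 0.025 0.818 -0.575
outer loop
vertex 2.793 -1.861 2.797
vertex 4.976 -1.799 2.982
vertex 3.305 -2.352 2.121
endloop
endfacet
facet normal -0.026 -0.817 0.575
outer loop
vertex 3.275 -3.293 2.782
vertex 4.435 -2.248 4.319
vertex 2.764 -2.801 3.458
endloop
endfacet
facet normal 0.522 -0.501 -0.690
outer loop
vertex 4.947 -2.739 3.643
vertex 3.275 -3.293 2.782
vertex 4.976 -1.799 2.982
endloop
endfacet
facet normal -0.025 -0.818 0.575
outer loop
vertex 4.947 -2.739 3.643
vertex 4.435 -2.248 4.319
vertex 3.275 -3.293 2.782
endloop
endfacet
facet normal -0.522 0.501 0.690
outer loop
vertex 2.764 -2.801 3.458
vertex 4.435 -2.248 4.319
vertex 2.793 -1.861 2.797
endloop
endfacet
facet normal 0.026 0.817 -0.576
outer loop
vertex 4.465 -1.307 3.658
vertex 4.976 -1.799 2.982
vertex 2.793 -1.861 2.797
endloop
endfacet
facet normal -0.522 0.501 0.690
outer loop
vertex 2.793 -1.861 2.797
vertex 4.435 -2.248 4.319
vertex 4.465 -1.307 3.658
endloop
endfacet
facet normal 0.853 0.282 0.439
outer loop
vertex 4.465 -1.307 3.658
vertex 4.947 -2.739 3.643
vertex 4.976 -1.799 2.982
endloop
endfacet
facet normal 0.852 0.282 0.440
outer loop
vertex 4.435 -2.248 4.319
vertex 4.947 -2.739 3.643
vertex 4.465 -1.307 3.658
endloop
endfacet
facet normal -0.879 -0.384 0.284
outer loop
vertex 3.374 1.276 1.175
vertex 2.724 3.076 1.598
vertex 2.883 1.413 -0.161
endloop
endfacet
facet normal 0.331 -0.918 -0.216
outer loop
vertex 4.236 2.004 -0.598
vertex 3.374 1.276 1.175
vertex 2.883 1.413 -0.161
endloop
endfacet
facet normal -0.879 -0.384 0.284
outer loop
vertex 2.883 1.413 -0.161
vertex 2.724 3.076 1.598
vertex 2.233 3.213 0.262
endloop
endfacet
facet normal -0.343 0.096 -0.934
outer loop
vertex 2.233 3.213 0.262
vertex 4.236 2.004 -0.598
vertex 2.883 1.413 -0.161
endloop
endfacet
facet normal 0.343 -0.096 0.934
outer loop
vertex 3.374 1.276 1.175
vertex 4.077 3.667 1.161
vertex 2.724 3.076 1.598
endloop
endfacet
facet normal 0.331 -0.918 -0.216
outer loop
vertex 4.727 1.867 0.738
vertex 3.374 1.276 1.175
vertex 4.236 2.004 -0.598
endloop
endfacet
facet normal 0.343 -0.096 0.934
outer loop
vertex 4.727 1.867 0.738
vertex 4.077 3.667 1.161
vertex 3.374 1.276 1.175
endloop
endfacet
facet normal -0.331 0.918 0.216
outer loop
vertex 2.724 3.076 1.598
vertex 4.077 3.667 1.161
vertex 2.233 3.213 0.262
endloop
endfacet
facet normal -0.343 0.096 -0.934
outer loop
vertex 3.586 3.804 -0.175
vertex 4.236 2.004 -0.598
vertex 2.233 3.213 0.262
endloop
endfacet
facet normal -0.331 0.918 0.216
outer loop
vertex 2.233 3.213 0.262
vertex 4.077 3.667 1.161
vertex 3.586 3.804 -0.175
endloop
endfacet
facet normal 0.879 0.384 -0.284
outer loop
vertex 3.586 3.804 -0.175
vertex 4.727 1.867 0.738
vertex 4.236 2.004 -0.598
endloop
endfacet
facet normal 0.879 0.384 -0.284
outer loop
vertex 4.077 3.667 1.161
vertex 4.727 1.867 0.738
vertex 3.586 3.804 -0.175
endloop
endfacet

endsolid


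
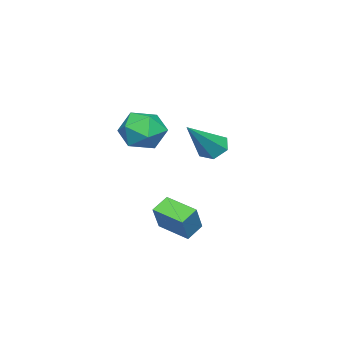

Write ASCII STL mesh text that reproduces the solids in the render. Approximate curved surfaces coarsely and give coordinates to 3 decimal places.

solid 
facet normal -0.232 0.052 0.971
outer loop
vertex -1.668 -0.708 2.815
vertex -1.053 -1.445 3.001
vertex -0.733 -0.522 3.028
endloop
endfacet
facet normal -0.288 0.693 0.661
outer loop
vertex -1.668 -0.708 2.815
vertex -0.733 -0.522 3.028
vertex -1.179 -0.025 2.313
endloop
endfacet
facet normal -0.759 0.638 0.128
outer loop
vertex -1.668 -0.708 2.815
vertex -1.179 -0.025 2.313
vertex -1.776 -0.642 1.845
endloop
endfacet
facet normal -0.993 -0.036 0.108
outer loop
vertex -1.668 -0.708 2.815
vertex -1.776 -0.642 1.845
vertex -1.698 -1.52 2.27
endloop
endfacet
facet normal -0.667 -0.398 0.630
outer loop
vertex -1.668 -0.708 2.815
vertex -1.698 -1.52 2.27
vertex -1.053 -1.445 3.001
endloop
endfacet
facet normal 0.346 0.858 0.381
outer loop
vertex -1.179 -0.025 2.313
vertex -0.733 -0.522 3.028
vertex -0.262 -0.34 2.19
endloop
endfacet
facet normal 0.438 -0.178 0.881
outer loop
vertex -0.733 -0.522 3.028
vertex -1.053 -1.445 3.001
vertex -0.184 -1.218 2.615
endloop
endfacet
facet normal -0.267 -0.906 0.329
outer loop
vertex -1.053 -1.445 3.001
vertex -1.698 -1.52 2.27
vertex -0.781 -1.835 2.147
endloop
endfacet
facet normal -0.794 -0.320 -0.516
outer loop
vertex -1.698 -1.52 2.27
vertex -1.776 -0.642 1.845
vertex -1.227 -1.338 1.432
endloop
endfacet
facet normal -0.416 0.770 -0.484
outer loop
vertex -1.776 -0.642 1.845
vertex -1.179 -0.025 2.313
vertex -0.907 -0.415 1.459
endloop
endfacet
facet normal 0.993 0.036 -0.108
outer loop
vertex -0.292 -1.152 1.645
vertex -0.262 -0.34 2.19
vertex -0.184 -1.218 2.615
endloop
endfacet
facet normal 0.759 -0.638 -0.128
outer loop
vertex -0.292 -1.152 1.645
vertex -0.184 -1.218 2.615
vertex -0.781 -1.835 2.147
endloop
endfacet
facet normal 0.288 -0.693 -0.661
outer loop
vertex -0.292 -1.152 1.645
vertex -0.781 -1.835 2.147
vertex -1.227 -1.338 1.432
endloop
endfacet
facet normal 0.232 -0.052 -0.971
outer loop
vertex -0.292 -1.152 1.645
vertex -1.227 -1.338 1.432
vertex -0.907 -0.415 1.459
endloop
endfacet
facet normal 0.667 0.398 -0.630
outer loop
vertex -0.292 -1.152 1.645
vertex -0.907 -0.415 1.459
vertex -0.262 -0.34 2.19
endloop
endfacet
facet normal 0.794 0.320 0.516
outer loop
vertex -0.184 -1.218 2.615
vertex -0.262 -0.34 2.19
vertex -0.733 -0.522 3.028
endloop
endfacet
facet normal 0.416 -0.770 0.484
outer loop
vertex -0.781 -1.835 2.147
vertex -0.184 -1.218 2.615
vertex -1.053 -1.445 3.001
endloop
endfacet
facet normal -0.346 -0.858 -0.381
outer loop
vertex -1.227 -1.338 1.432
vertex -0.781 -1.835 2.147
vertex -1.698 -1.52 2.27
endloop
endfacet
facet normal -0.438 0.178 -0.881
outer loop
vertex -0.907 -0.415 1.459
vertex -1.227 -1.338 1.432
vertex -1.776 -0.642 1.845
endloop
endfacet
facet normal 0.267 0.906 -0.329
outer loop
vertex -0.262 -0.34 2.19
vertex -0.907 -0.415 1.459
vertex -1.179 -0.025 2.313
endloop
endfacet
facet normal -0.807 0.284 0.518
outer loop
vertex -1.721 -0.343 -1.202
vertex -1.473 0.954 -1.526
vertex -2.485 -0.476 -2.319
endloop
endfacet
facet normal -0.182 -0.954 0.238
outer loop
vertex -1.807 -0.714 -2.754
vertex -1.721 -0.343 -1.202
vertex -2.485 -0.476 -2.319
endloop
endfacet
facet normal -0.807 0.284 0.518
outer loop
vertex -2.485 -0.476 -2.319
vertex -1.473 0.954 -1.526
vertex -2.237 0.822 -2.643
endloop
endfacet
facet normal -0.562 -0.098 -0.822
outer loop
vertex -2.237 0.822 -2.643
vertex -1.807 -0.714 -2.754
vertex -2.485 -0.476 -2.319
endloop
endfacet
facet normal 0.562 0.098 0.822
outer loop
vertex -1.721 -0.343 -1.202
vertex -0.795 0.716 -1.961
vertex -1.473 0.954 -1.526
endloop
endfacet
facet normal -0.183 -0.954 0.238
outer loop
vertex -1.043 -0.582 -1.637
vertex -1.721 -0.343 -1.202
vertex -1.807 -0.714 -2.754
endloop
endfacet
facet normal 0.562 0.098 0.822
outer loop
vertex -1.043 -0.582 -1.637
vertex -0.795 0.716 -1.961
vertex -1.721 -0.343 -1.202
endloop
endfacet
facet normal 0.182 0.954 -0.238
outer loop
vertex -1.473 0.954 -1.526
vertex -0.795 0.716 -1.961
vertex -2.237 0.822 -2.643
endloop
endfacet
facet normal -0.562 -0.098 -0.822
outer loop
vertex -1.559 0.583 -3.078
vertex -1.807 -0.714 -2.754
vertex -2.237 0.822 -2.643
endloop
endfacet
facet normal 0.183 0.954 -0.239
outer loop
vertex -2.237 0.822 -2.643
vertex -0.795 0.716 -1.961
vertex -1.559 0.583 -3.078
endloop
endfacet
facet normal 0.807 -0.284 -0.518
outer loop
vertex -1.559 0.583 -3.078
vertex -1.043 -0.582 -1.637
vertex -1.807 -0.714 -2.754
endloop
endfacet
facet normal 0.807 -0.284 -0.518
outer loop
vertex -0.795 0.716 -1.961
vertex -1.043 -0.582 -1.637
vertex -1.559 0.583 -3.078
endloop
endfacet
facet normal -0.720 0.184 -0.669
outer loop
vertex -4.399 -0.313 -0.005
vertex -4.698 0.112 0.434
vertex -4.232 0.346 -0.003
endloop
endfacet
facet normal 0.821 -0.206 -0.532
outer loop
vertex -4.399 -0.313 -0.005
vertex -4.232 0.346 -0.003
vertex -3.202 -0.272 1.826
endloop
endfacet
facet normal -0.720 0.184 -0.669
outer loop
vertex -4.232 0.346 -0.003
vertex -4.698 0.112 0.434
vertex -4.531 0.772 0.436
endloop
endfacet
facet normal 0.714 0.679 -0.173
outer loop
vertex -4.232 0.346 -0.003
vertex -4.531 0.772 0.436
vertex -3.202 -0.272 1.826
endloop
endfacet
facet normal -0.719 0.184 -0.670
outer loop
vertex -4.531 0.772 0.436
vertex -4.698 0.112 0.434
vertex -4.997 0.538 0.872
endloop
endfacet
facet normal 0.088 0.835 0.543
outer loop
vertex -4.531 0.772 0.436
vertex -4.997 0.538 0.872
vertex -3.202 -0.272 1.826
endloop
endfacet
facet normal -0.719 0.184 -0.670
outer loop
vertex -4.997 0.538 0.872
vertex -4.698 0.112 0.434
vertex -5.164 -0.122 0.87
endloop
endfacet
facet normal -0.429 0.106 0.897
outer loop
vertex -4.997 0.538 0.872
vertex -5.164 -0.122 0.87
vertex -3.202 -0.272 1.826
endloop
endfacet
facet normal -0.719 0.185 -0.669
outer loop
vertex -5.164 -0.122 0.87
vertex -4.698 0.112 0.434
vertex -4.865 -0.547 0.431
endloop
endfacet
facet normal -0.321 -0.780 0.537
outer loop
vertex -5.164 -0.122 0.87
vertex -4.865 -0.547 0.431
vertex -3.202 -0.272 1.826
endloop
endfacet
facet normal -0.719 0.185 -0.669
outer loop
vertex -4.865 -0.547 0.431
vertex -4.698 0.112 0.434
vertex -4.399 -0.313 -0.005
endloop
endfacet
facet normal 0.304 -0.936 -0.178
outer loop
vertex -4.865 -0.547 0.431
vertex -4.399 -0.313 -0.005
vertex -3.202 -0.272 1.826
endloop
endfacet

endsolid


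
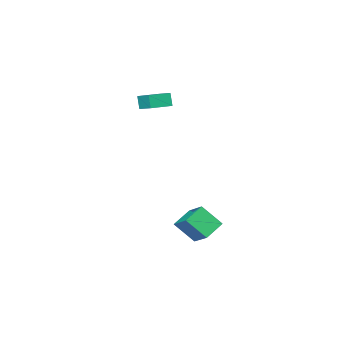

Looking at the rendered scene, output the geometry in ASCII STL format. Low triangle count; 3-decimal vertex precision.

solid 
facet normal -0.434 0.567 -0.700
outer loop
vertex 0.397 2.987 -3.521
vertex 1.656 3.227 -4.107
vertex 0.194 1.584 -4.53
endloop
endfacet
facet normal -0.893 -0.170 0.416
outer loop
vertex 0.924 0.633 -3.353
vertex 0.397 2.987 -3.521
vertex 0.194 1.584 -4.53
endloop
endfacet
facet normal -0.434 0.567 -0.700
outer loop
vertex 0.194 1.584 -4.53
vertex 1.656 3.227 -4.107
vertex 1.454 1.825 -5.116
endloop
endfacet
facet normal -0.115 -0.806 -0.580
outer loop
vertex 1.454 1.825 -5.116
vertex 0.924 0.633 -3.353
vertex 0.194 1.584 -4.53
endloop
endfacet
facet normal 0.116 0.807 0.580
outer loop
vertex 0.397 2.987 -3.521
vertex 2.386 2.276 -2.93
vertex 1.656 3.227 -4.107
endloop
endfacet
facet normal -0.893 -0.170 0.416
outer loop
vertex 1.126 2.035 -2.344
vertex 0.397 2.987 -3.521
vertex 0.924 0.633 -3.353
endloop
endfacet
facet normal 0.116 0.806 0.580
outer loop
vertex 1.126 2.035 -2.344
vertex 2.386 2.276 -2.93
vertex 0.397 2.987 -3.521
endloop
endfacet
facet normal 0.893 0.171 -0.416
outer loop
vertex 1.656 3.227 -4.107
vertex 2.386 2.276 -2.93
vertex 1.454 1.825 -5.116
endloop
endfacet
facet normal -0.116 -0.806 -0.580
outer loop
vertex 2.183 0.873 -3.939
vertex 0.924 0.633 -3.353
vertex 1.454 1.825 -5.116
endloop
endfacet
facet normal 0.893 0.170 -0.416
outer loop
vertex 1.454 1.825 -5.116
vertex 2.386 2.276 -2.93
vertex 2.183 0.873 -3.939
endloop
endfacet
facet normal 0.434 -0.567 0.700
outer loop
vertex 2.183 0.873 -3.939
vertex 1.126 2.035 -2.344
vertex 0.924 0.633 -3.353
endloop
endfacet
facet normal 0.434 -0.567 0.700
outer loop
vertex 2.386 2.276 -2.93
vertex 1.126 2.035 -2.344
vertex 2.183 0.873 -3.939
endloop
endfacet
facet normal -0.988 0.129 -0.081
outer loop
vertex -0.572 -4.375 3.605
vertex -0.451 -3.092 4.176
vertex -0.453 -4.005 2.749
endloop
endfacet
facet normal -0.087 -0.910 -0.405
outer loop
vertex 0.931 -4.188 2.864
vertex -0.572 -4.375 3.605
vertex -0.453 -4.005 2.749
endloop
endfacet
facet normal -0.988 0.131 -0.082
outer loop
vertex -0.453 -4.005 2.749
vertex -0.451 -3.092 4.176
vertex -0.331 -2.722 3.321
endloop
endfacet
facet normal 0.128 0.394 -0.910
outer loop
vertex -0.331 -2.722 3.321
vertex 0.931 -4.188 2.864
vertex -0.453 -4.005 2.749
endloop
endfacet
facet normal -0.128 -0.393 0.911
outer loop
vertex -0.572 -4.375 3.605
vertex 0.933 -3.275 4.291
vertex -0.451 -3.092 4.176
endloop
endfacet
facet normal -0.087 -0.910 -0.406
outer loop
vertex 0.811 -4.558 3.719
vertex -0.572 -4.375 3.605
vertex 0.931 -4.188 2.864
endloop
endfacet
facet normal -0.127 -0.394 0.910
outer loop
vertex 0.811 -4.558 3.719
vertex 0.933 -3.275 4.291
vertex -0.572 -4.375 3.605
endloop
endfacet
facet normal 0.087 0.910 0.406
outer loop
vertex -0.451 -3.092 4.176
vertex 0.933 -3.275 4.291
vertex -0.331 -2.722 3.321
endloop
endfacet
facet normal 0.127 0.393 -0.911
outer loop
vertex 1.052 -2.905 3.435
vertex 0.931 -4.188 2.864
vertex -0.331 -2.722 3.321
endloop
endfacet
facet normal 0.087 0.910 0.405
outer loop
vertex -0.331 -2.722 3.321
vertex 0.933 -3.275 4.291
vertex 1.052 -2.905 3.435
endloop
endfacet
facet normal 0.988 -0.130 0.082
outer loop
vertex 1.052 -2.905 3.435
vertex 0.811 -4.558 3.719
vertex 0.931 -4.188 2.864
endloop
endfacet
facet normal 0.988 -0.130 0.081
outer loop
vertex 0.933 -3.275 4.291
vertex 0.811 -4.558 3.719
vertex 1.052 -2.905 3.435
endloop
endfacet

endsolid


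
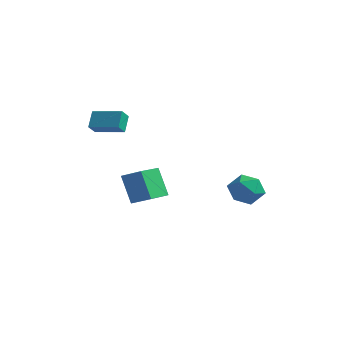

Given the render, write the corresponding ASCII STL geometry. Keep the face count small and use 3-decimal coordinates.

solid 
facet normal -0.891 -0.159 -0.426
outer loop
vertex -4.097 2.003 -2.628
vertex -4.226 3.71 -2.994
vertex -3.259 1.714 -4.274
endloop
endfacet
facet normal 0.073 -0.975 0.209
outer loop
vertex -2.154 1.91 -3.746
vertex -4.097 2.003 -2.628
vertex -3.259 1.714 -4.274
endloop
endfacet
facet normal -0.891 -0.158 -0.426
outer loop
vertex -3.259 1.714 -4.274
vertex -4.226 3.71 -2.994
vertex -3.387 3.42 -4.64
endloop
endfacet
facet normal 0.448 -0.155 -0.880
outer loop
vertex -3.387 3.42 -4.64
vertex -2.154 1.91 -3.746
vertex -3.259 1.714 -4.274
endloop
endfacet
facet normal -0.448 0.155 0.880
outer loop
vertex -4.097 2.003 -2.628
vertex -3.121 3.906 -2.466
vertex -4.226 3.71 -2.994
endloop
endfacet
facet normal 0.074 -0.975 0.209
outer loop
vertex -2.993 2.2 -2.1
vertex -4.097 2.003 -2.628
vertex -2.154 1.91 -3.746
endloop
endfacet
facet normal -0.449 0.155 0.880
outer loop
vertex -2.993 2.2 -2.1
vertex -3.121 3.906 -2.466
vertex -4.097 2.003 -2.628
endloop
endfacet
facet normal -0.073 0.975 -0.209
outer loop
vertex -4.226 3.71 -2.994
vertex -3.121 3.906 -2.466
vertex -3.387 3.42 -4.64
endloop
endfacet
facet normal 0.449 -0.155 -0.880
outer loop
vertex -2.283 3.617 -4.112
vertex -2.154 1.91 -3.746
vertex -3.387 3.42 -4.64
endloop
endfacet
facet normal -0.074 0.975 -0.209
outer loop
vertex -3.387 3.42 -4.64
vertex -3.121 3.906 -2.466
vertex -2.283 3.617 -4.112
endloop
endfacet
facet normal 0.891 0.159 0.426
outer loop
vertex -2.283 3.617 -4.112
vertex -2.993 2.2 -2.1
vertex -2.154 1.91 -3.746
endloop
endfacet
facet normal 0.891 0.158 0.426
outer loop
vertex -3.121 3.906 -2.466
vertex -2.993 2.2 -2.1
vertex -2.283 3.617 -4.112
endloop
endfacet
facet normal -0.905 0.133 0.403
outer loop
vertex 2.372 2.972 -2.064
vertex 2.362 1.998 -1.765
vertex 2.742 2.717 -1.149
endloop
endfacet
facet normal -0.529 0.738 0.419
outer loop
vertex 2.372 2.972 -2.064
vertex 2.742 2.717 -1.149
vertex 3.235 3.398 -1.726
endloop
endfacet
facet normal -0.348 0.903 -0.251
outer loop
vertex 2.372 2.972 -2.064
vertex 3.235 3.398 -1.726
vertex 3.16 3.099 -2.699
endloop
endfacet
facet normal -0.613 0.401 -0.681
outer loop
vertex 2.372 2.972 -2.064
vertex 3.16 3.099 -2.699
vertex 2.621 2.234 -2.723
endloop
endfacet
facet normal -0.958 -0.075 -0.277
outer loop
vertex 2.372 2.972 -2.064
vertex 2.621 2.234 -2.723
vertex 2.362 1.998 -1.765
endloop
endfacet
facet normal 0.071 0.614 0.786
outer loop
vertex 3.235 3.398 -1.726
vertex 2.742 2.717 -1.149
vertex 3.759 2.686 -1.217
endloop
endfacet
facet normal -0.539 -0.365 0.759
outer loop
vertex 2.742 2.717 -1.149
vertex 2.362 1.998 -1.765
vertex 3.22 1.821 -1.241
endloop
endfacet
facet normal -0.623 -0.703 -0.342
outer loop
vertex 2.362 1.998 -1.765
vertex 2.621 2.234 -2.723
vertex 3.145 1.522 -2.214
endloop
endfacet
facet normal -0.065 0.068 -0.996
outer loop
vertex 2.621 2.234 -2.723
vertex 3.16 3.099 -2.699
vertex 3.638 2.203 -2.791
endloop
endfacet
facet normal 0.365 0.882 -0.299
outer loop
vertex 3.16 3.099 -2.699
vertex 3.235 3.398 -1.726
vertex 4.018 2.922 -2.175
endloop
endfacet
facet normal 0.613 -0.401 0.681
outer loop
vertex 4.008 1.948 -1.876
vertex 3.759 2.686 -1.217
vertex 3.22 1.821 -1.241
endloop
endfacet
facet normal 0.348 -0.903 0.251
outer loop
vertex 4.008 1.948 -1.876
vertex 3.22 1.821 -1.241
vertex 3.145 1.522 -2.214
endloop
endfacet
facet normal 0.529 -0.738 -0.419
outer loop
vertex 4.008 1.948 -1.876
vertex 3.145 1.522 -2.214
vertex 3.638 2.203 -2.791
endloop
endfacet
facet normal 0.905 -0.133 -0.403
outer loop
vertex 4.008 1.948 -1.876
vertex 3.638 2.203 -2.791
vertex 4.018 2.922 -2.175
endloop
endfacet
facet normal 0.958 0.075 0.277
outer loop
vertex 4.008 1.948 -1.876
vertex 4.018 2.922 -2.175
vertex 3.759 2.686 -1.217
endloop
endfacet
facet normal 0.065 -0.068 0.996
outer loop
vertex 3.22 1.821 -1.241
vertex 3.759 2.686 -1.217
vertex 2.742 2.717 -1.149
endloop
endfacet
facet normal -0.365 -0.882 0.299
outer loop
vertex 3.145 1.522 -2.214
vertex 3.22 1.821 -1.241
vertex 2.362 1.998 -1.765
endloop
endfacet
facet normal -0.071 -0.614 -0.786
outer loop
vertex 3.638 2.203 -2.791
vertex 3.145 1.522 -2.214
vertex 2.621 2.234 -2.723
endloop
endfacet
facet normal 0.539 0.365 -0.759
outer loop
vertex 4.018 2.922 -2.175
vertex 3.638 2.203 -2.791
vertex 3.16 3.099 -2.699
endloop
endfacet
facet normal 0.623 0.703 0.342
outer loop
vertex 3.759 2.686 -1.217
vertex 4.018 2.922 -2.175
vertex 3.235 3.398 -1.726
endloop
endfacet
facet normal -0.967 -0.215 -0.140
outer loop
vertex -3.406 -1.525 2.054
vertex -3.672 -0.849 2.853
vertex -3.464 -0.917 1.521
endloop
endfacet
facet normal 0.247 -0.625 -0.740
outer loop
vertex -1.908 -0.571 1.747
vertex -3.406 -1.525 2.054
vertex -3.464 -0.917 1.521
endloop
endfacet
facet normal -0.966 -0.215 -0.140
outer loop
vertex -3.464 -0.917 1.521
vertex -3.672 -0.849 2.853
vertex -3.73 -0.242 2.32
endloop
endfacet
facet normal -0.071 0.750 -0.657
outer loop
vertex -3.73 -0.242 2.32
vertex -1.908 -0.571 1.747
vertex -3.464 -0.917 1.521
endloop
endfacet
facet normal 0.071 -0.750 0.658
outer loop
vertex -3.406 -1.525 2.054
vertex -2.116 -0.503 3.079
vertex -3.672 -0.849 2.853
endloop
endfacet
facet normal 0.247 -0.626 -0.740
outer loop
vertex -1.85 -1.178 2.28
vertex -3.406 -1.525 2.054
vertex -1.908 -0.571 1.747
endloop
endfacet
facet normal 0.072 -0.750 0.658
outer loop
vertex -1.85 -1.178 2.28
vertex -2.116 -0.503 3.079
vertex -3.406 -1.525 2.054
endloop
endfacet
facet normal -0.247 0.626 0.740
outer loop
vertex -3.672 -0.849 2.853
vertex -2.116 -0.503 3.079
vertex -3.73 -0.242 2.32
endloop
endfacet
facet normal -0.072 0.750 -0.658
outer loop
vertex -2.174 0.105 2.546
vertex -1.908 -0.571 1.747
vertex -3.73 -0.242 2.32
endloop
endfacet
facet normal -0.247 0.625 0.740
outer loop
vertex -3.73 -0.242 2.32
vertex -2.116 -0.503 3.079
vertex -2.174 0.105 2.546
endloop
endfacet
facet normal 0.967 0.215 0.140
outer loop
vertex -2.174 0.105 2.546
vertex -1.85 -1.178 2.28
vertex -1.908 -0.571 1.747
endloop
endfacet
facet normal 0.967 0.215 0.140
outer loop
vertex -2.116 -0.503 3.079
vertex -1.85 -1.178 2.28
vertex -2.174 0.105 2.546
endloop
endfacet

endsolid


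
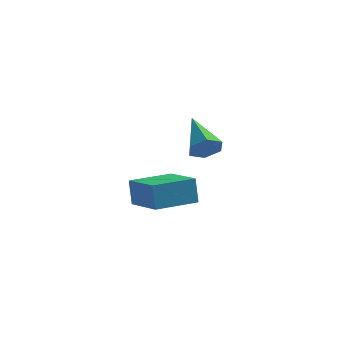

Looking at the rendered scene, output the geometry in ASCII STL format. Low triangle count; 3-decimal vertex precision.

solid 
facet normal -0.679 0.690 -0.250
outer loop
vertex 1.877 -2.845 -1.134
vertex 3.112 -1.65 -1.192
vertex 2.039 -3.064 -2.179
endloop
endfacet
facet normal -0.718 -0.695 0.034
outer loop
vertex 3.208 -4.25 -1.748
vertex 1.877 -2.845 -1.134
vertex 2.039 -3.064 -2.179
endloop
endfacet
facet normal -0.679 0.690 -0.251
outer loop
vertex 2.039 -3.064 -2.179
vertex 3.112 -1.65 -1.192
vertex 3.275 -1.869 -2.237
endloop
endfacet
facet normal 0.151 -0.203 -0.968
outer loop
vertex 3.275 -1.869 -2.237
vertex 3.208 -4.25 -1.748
vertex 2.039 -3.064 -2.179
endloop
endfacet
facet normal -0.151 0.203 0.968
outer loop
vertex 1.877 -2.845 -1.134
vertex 4.281 -2.836 -0.761
vertex 3.112 -1.65 -1.192
endloop
endfacet
facet normal -0.718 -0.695 0.034
outer loop
vertex 3.045 -4.031 -0.703
vertex 1.877 -2.845 -1.134
vertex 3.208 -4.25 -1.748
endloop
endfacet
facet normal -0.151 0.203 0.967
outer loop
vertex 3.045 -4.031 -0.703
vertex 4.281 -2.836 -0.761
vertex 1.877 -2.845 -1.134
endloop
endfacet
facet normal 0.718 0.695 -0.034
outer loop
vertex 3.112 -1.65 -1.192
vertex 4.281 -2.836 -0.761
vertex 3.275 -1.869 -2.237
endloop
endfacet
facet normal 0.151 -0.203 -0.967
outer loop
vertex 4.443 -3.055 -1.806
vertex 3.208 -4.25 -1.748
vertex 3.275 -1.869 -2.237
endloop
endfacet
facet normal 0.718 0.695 -0.034
outer loop
vertex 3.275 -1.869 -2.237
vertex 4.281 -2.836 -0.761
vertex 4.443 -3.055 -1.806
endloop
endfacet
facet normal 0.679 -0.690 0.251
outer loop
vertex 4.443 -3.055 -1.806
vertex 3.045 -4.031 -0.703
vertex 3.208 -4.25 -1.748
endloop
endfacet
facet normal 0.679 -0.690 0.250
outer loop
vertex 4.281 -2.836 -0.761
vertex 3.045 -4.031 -0.703
vertex 4.443 -3.055 -1.806
endloop
endfacet
facet normal 0.457 -0.751 -0.477
outer loop
vertex 4.501 0.466 -0.354
vertex 3.914 0.336 -0.712
vertex 4.387 0.785 -0.966
endloop
endfacet
facet normal 0.694 0.683 0.227
outer loop
vertex 4.501 0.466 -0.354
vertex 4.387 0.785 -0.966
vertex 3.046 1.764 0.192
endloop
endfacet
facet normal 0.457 -0.751 -0.476
outer loop
vertex 4.387 0.785 -0.966
vertex 3.914 0.336 -0.712
vertex 3.8 0.655 -1.325
endloop
endfacet
facet normal 0.144 0.832 -0.536
outer loop
vertex 4.387 0.785 -0.966
vertex 3.8 0.655 -1.325
vertex 3.046 1.764 0.192
endloop
endfacet
facet normal 0.456 -0.752 -0.476
outer loop
vertex 3.8 0.655 -1.325
vertex 3.914 0.336 -0.712
vertex 3.327 0.207 -1.071
endloop
endfacet
facet normal -0.689 0.377 -0.618
outer loop
vertex 3.8 0.655 -1.325
vertex 3.327 0.207 -1.071
vertex 3.046 1.764 0.192
endloop
endfacet
facet normal 0.457 -0.751 -0.477
outer loop
vertex 3.327 0.207 -1.071
vertex 3.914 0.336 -0.712
vertex 3.44 -0.113 -0.459
endloop
endfacet
facet normal -0.972 -0.225 0.062
outer loop
vertex 3.327 0.207 -1.071
vertex 3.44 -0.113 -0.459
vertex 3.046 1.764 0.192
endloop
endfacet
facet normal 0.457 -0.751 -0.476
outer loop
vertex 3.44 -0.113 -0.459
vertex 3.914 0.336 -0.712
vertex 4.027 0.017 -0.1
endloop
endfacet
facet normal -0.422 -0.375 0.826
outer loop
vertex 3.44 -0.113 -0.459
vertex 4.027 0.017 -0.1
vertex 3.046 1.764 0.192
endloop
endfacet
facet normal 0.457 -0.751 -0.476
outer loop
vertex 4.027 0.017 -0.1
vertex 3.914 0.336 -0.712
vertex 4.501 0.466 -0.354
endloop
endfacet
facet normal 0.411 0.079 0.908
outer loop
vertex 4.027 0.017 -0.1
vertex 4.501 0.466 -0.354
vertex 3.046 1.764 0.192
endloop
endfacet

endsolid


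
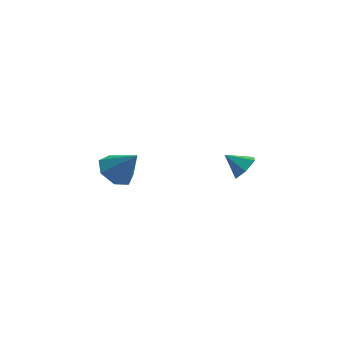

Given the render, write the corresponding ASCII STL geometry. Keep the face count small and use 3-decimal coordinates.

solid 
facet normal 0.799 -0.032 -0.601
outer loop
vertex 2.753 -1.376 1.191
vertex 2.265 -1.29 0.538
vertex 2.572 -0.627 0.911
endloop
endfacet
facet normal 0.088 0.367 0.926
outer loop
vertex 2.753 -1.376 1.191
vertex 2.572 -0.627 0.911
vertex 1.275 -1.25 1.282
endloop
endfacet
facet normal 0.799 -0.032 -0.600
outer loop
vertex 2.572 -0.627 0.911
vertex 2.265 -1.29 0.538
vertex 2.084 -0.541 0.257
endloop
endfacet
facet normal -0.320 0.878 0.355
outer loop
vertex 2.572 -0.627 0.911
vertex 2.084 -0.541 0.257
vertex 1.275 -1.25 1.282
endloop
endfacet
facet normal 0.799 -0.032 -0.600
outer loop
vertex 2.084 -0.541 0.257
vertex 2.265 -1.29 0.538
vertex 1.777 -1.203 -0.116
endloop
endfacet
facet normal -0.806 0.527 -0.272
outer loop
vertex 2.084 -0.541 0.257
vertex 1.777 -1.203 -0.116
vertex 1.275 -1.25 1.282
endloop
endfacet
facet normal 0.799 -0.032 -0.600
outer loop
vertex 1.777 -1.203 -0.116
vertex 2.265 -1.29 0.538
vertex 1.958 -1.952 0.165
endloop
endfacet
facet normal -0.883 -0.336 -0.328
outer loop
vertex 1.777 -1.203 -0.116
vertex 1.958 -1.952 0.165
vertex 1.275 -1.25 1.282
endloop
endfacet
facet normal 0.799 -0.032 -0.601
outer loop
vertex 1.958 -1.952 0.165
vertex 2.265 -1.29 0.538
vertex 2.446 -2.039 0.818
endloop
endfacet
facet normal -0.474 -0.846 0.242
outer loop
vertex 1.958 -1.952 0.165
vertex 2.446 -2.039 0.818
vertex 1.275 -1.25 1.282
endloop
endfacet
facet normal 0.799 -0.032 -0.601
outer loop
vertex 2.446 -2.039 0.818
vertex 2.265 -1.29 0.538
vertex 2.753 -1.376 1.191
endloop
endfacet
facet normal 0.011 -0.494 0.869
outer loop
vertex 2.446 -2.039 0.818
vertex 2.753 -1.376 1.191
vertex 1.275 -1.25 1.282
endloop
endfacet
facet normal -0.630 0.101 -0.770
outer loop
vertex -3.804 0.108 -2.557
vertex -4.56 0.493 -1.888
vertex -3.804 1.038 -2.435
endloop
endfacet
facet normal 0.981 0.025 -0.192
outer loop
vertex -3.804 0.108 -2.557
vertex -3.804 1.038 -2.435
vertex -3.4 0.307 -0.472
endloop
endfacet
facet normal -0.630 0.101 -0.770
outer loop
vertex -3.804 1.038 -2.435
vertex -4.56 0.493 -1.888
vertex -4.373 1.557 -1.901
endloop
endfacet
facet normal 0.722 0.683 0.106
outer loop
vertex -3.804 1.038 -2.435
vertex -4.373 1.557 -1.901
vertex -3.4 0.307 -0.472
endloop
endfacet
facet normal -0.629 0.101 -0.770
outer loop
vertex -4.373 1.557 -1.901
vertex -4.56 0.493 -1.888
vertex -5.083 1.275 -1.358
endloop
endfacet
facet normal 0.141 0.791 0.596
outer loop
vertex -4.373 1.557 -1.901
vertex -5.083 1.275 -1.358
vertex -3.4 0.307 -0.472
endloop
endfacet
facet normal -0.630 0.101 -0.770
outer loop
vertex -5.083 1.275 -1.358
vertex -4.56 0.493 -1.888
vertex -5.398 0.404 -1.214
endloop
endfacet
facet normal -0.324 0.267 0.908
outer loop
vertex -5.083 1.275 -1.358
vertex -5.398 0.404 -1.214
vertex -3.4 0.307 -0.472
endloop
endfacet
facet normal -0.630 0.102 -0.770
outer loop
vertex -5.398 0.404 -1.214
vertex -4.56 0.493 -1.888
vertex -5.083 -0.399 -1.578
endloop
endfacet
facet normal -0.324 -0.493 0.807
outer loop
vertex -5.398 0.404 -1.214
vertex -5.083 -0.399 -1.578
vertex -3.4 0.307 -0.472
endloop
endfacet
facet normal -0.630 0.102 -0.770
outer loop
vertex -5.083 -0.399 -1.578
vertex -4.56 0.493 -1.888
vertex -4.373 -0.531 -2.176
endloop
endfacet
facet normal 0.142 -0.918 0.371
outer loop
vertex -5.083 -0.399 -1.578
vertex -4.373 -0.531 -2.176
vertex -3.4 0.307 -0.472
endloop
endfacet
facet normal -0.630 0.102 -0.770
outer loop
vertex -4.373 -0.531 -2.176
vertex -4.56 0.493 -1.888
vertex -3.804 0.108 -2.557
endloop
endfacet
facet normal 0.722 -0.688 -0.074
outer loop
vertex -4.373 -0.531 -2.176
vertex -3.804 0.108 -2.557
vertex -3.4 0.307 -0.472
endloop
endfacet

endsolid


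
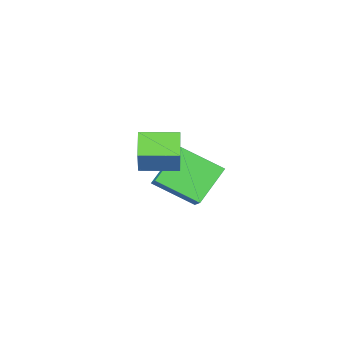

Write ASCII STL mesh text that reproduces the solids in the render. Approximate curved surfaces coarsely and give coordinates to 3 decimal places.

solid 
facet normal -0.407 -0.674 -0.617
outer loop
vertex -0.548 -3.253 -2.508
vertex -1.564 -1.821 -3.402
vertex 0.847 -3.006 -3.697
endloop
endfacet
facet normal 0.515 -0.727 0.454
outer loop
vertex 1.624 -1.719 -2.518
vertex -0.548 -3.253 -2.508
vertex 0.847 -3.006 -3.697
endloop
endfacet
facet normal -0.407 -0.674 -0.617
outer loop
vertex 0.847 -3.006 -3.697
vertex -1.564 -1.821 -3.402
vertex -0.168 -1.574 -4.591
endloop
endfacet
facet normal 0.754 0.133 -0.643
outer loop
vertex -0.168 -1.574 -4.591
vertex 1.624 -1.719 -2.518
vertex 0.847 -3.006 -3.697
endloop
endfacet
facet normal -0.754 -0.134 0.643
outer loop
vertex -0.548 -3.253 -2.508
vertex -0.787 -0.534 -2.223
vertex -1.564 -1.821 -3.402
endloop
endfacet
facet normal 0.515 -0.727 0.454
outer loop
vertex 0.228 -1.966 -1.329
vertex -0.548 -3.253 -2.508
vertex 1.624 -1.719 -2.518
endloop
endfacet
facet normal -0.755 -0.134 0.643
outer loop
vertex 0.228 -1.966 -1.329
vertex -0.787 -0.534 -2.223
vertex -0.548 -3.253 -2.508
endloop
endfacet
facet normal -0.515 0.727 -0.454
outer loop
vertex -1.564 -1.821 -3.402
vertex -0.787 -0.534 -2.223
vertex -0.168 -1.574 -4.591
endloop
endfacet
facet normal 0.754 0.134 -0.643
outer loop
vertex 0.608 -0.287 -3.412
vertex 1.624 -1.719 -2.518
vertex -0.168 -1.574 -4.591
endloop
endfacet
facet normal -0.516 0.727 -0.454
outer loop
vertex -0.168 -1.574 -4.591
vertex -0.787 -0.534 -2.223
vertex 0.608 -0.287 -3.412
endloop
endfacet
facet normal 0.406 0.674 0.617
outer loop
vertex 0.608 -0.287 -3.412
vertex 0.228 -1.966 -1.329
vertex 1.624 -1.719 -2.518
endloop
endfacet
facet normal 0.407 0.674 0.617
outer loop
vertex -0.787 -0.534 -2.223
vertex 0.228 -1.966 -1.329
vertex 0.608 -0.287 -3.412
endloop
endfacet
facet normal -0.786 0.618 -0.004
outer loop
vertex 1.765 -0.025 0.265
vertex 2.273 0.629 1.623
vertex 2.369 0.739 -0.329
endloop
endfacet
facet normal -0.320 -0.411 -0.854
outer loop
vertex 3.547 -0.189 -0.323
vertex 1.765 -0.025 0.265
vertex 2.369 0.739 -0.329
endloop
endfacet
facet normal -0.786 0.618 -0.004
outer loop
vertex 2.369 0.739 -0.329
vertex 2.273 0.629 1.623
vertex 2.877 1.393 1.029
endloop
endfacet
facet normal 0.530 0.669 -0.521
outer loop
vertex 2.877 1.393 1.029
vertex 3.547 -0.189 -0.323
vertex 2.369 0.739 -0.329
endloop
endfacet
facet normal -0.530 -0.669 0.521
outer loop
vertex 1.765 -0.025 0.265
vertex 3.451 -0.299 1.629
vertex 2.273 0.629 1.623
endloop
endfacet
facet normal -0.320 -0.411 -0.854
outer loop
vertex 2.943 -0.953 0.271
vertex 1.765 -0.025 0.265
vertex 3.547 -0.189 -0.323
endloop
endfacet
facet normal -0.530 -0.669 0.521
outer loop
vertex 2.943 -0.953 0.271
vertex 3.451 -0.299 1.629
vertex 1.765 -0.025 0.265
endloop
endfacet
facet normal 0.320 0.411 0.854
outer loop
vertex 2.273 0.629 1.623
vertex 3.451 -0.299 1.629
vertex 2.877 1.393 1.029
endloop
endfacet
facet normal 0.530 0.669 -0.521
outer loop
vertex 4.055 0.465 1.035
vertex 3.547 -0.189 -0.323
vertex 2.877 1.393 1.029
endloop
endfacet
facet normal 0.320 0.411 0.854
outer loop
vertex 2.877 1.393 1.029
vertex 3.451 -0.299 1.629
vertex 4.055 0.465 1.035
endloop
endfacet
facet normal 0.786 -0.618 0.004
outer loop
vertex 4.055 0.465 1.035
vertex 2.943 -0.953 0.271
vertex 3.547 -0.189 -0.323
endloop
endfacet
facet normal 0.786 -0.618 0.004
outer loop
vertex 3.451 -0.299 1.629
vertex 2.943 -0.953 0.271
vertex 4.055 0.465 1.035
endloop
endfacet

endsolid
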